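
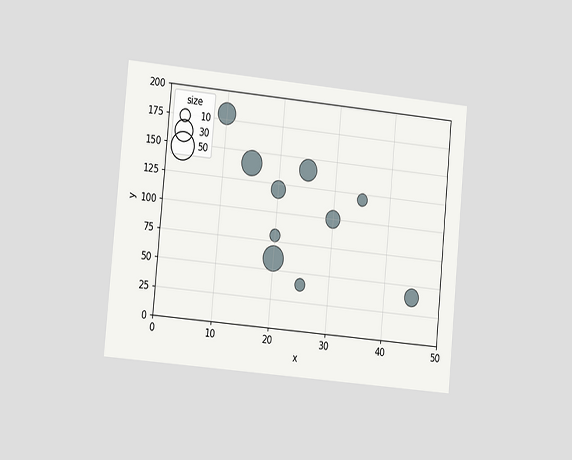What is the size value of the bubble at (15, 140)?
The chart is tilted about 5° clockwise and viewed slightly from the left. Matching the bubble at (15, 140) against the size legend gives 40.

40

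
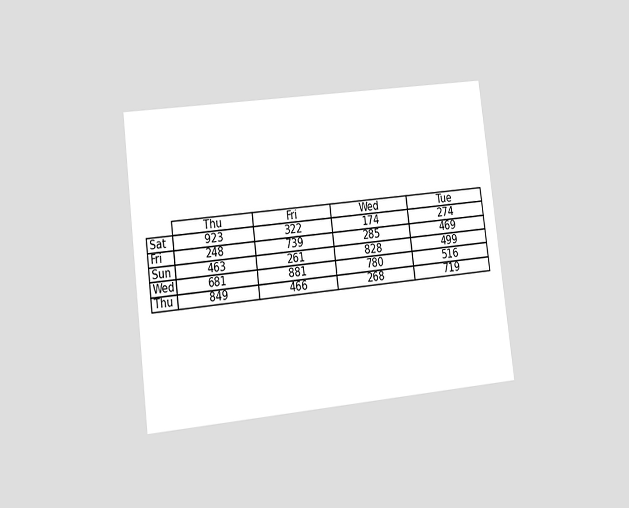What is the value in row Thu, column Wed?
268

The chart is tilted about 7° counter-clockwise and viewed at a slight angle. The (Thu, Wed) cell reads 268.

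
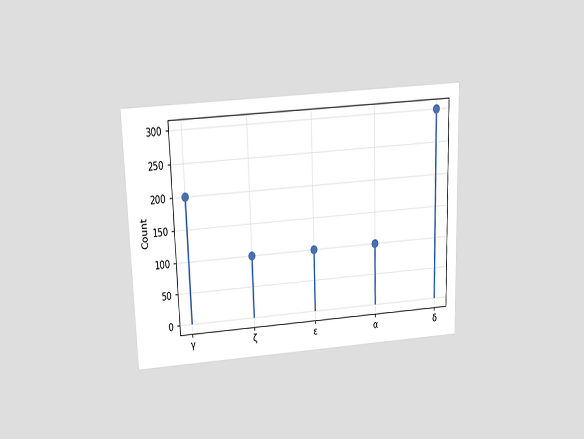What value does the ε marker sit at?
100

The chart is viewed slightly from above. The ε marker sits at 100.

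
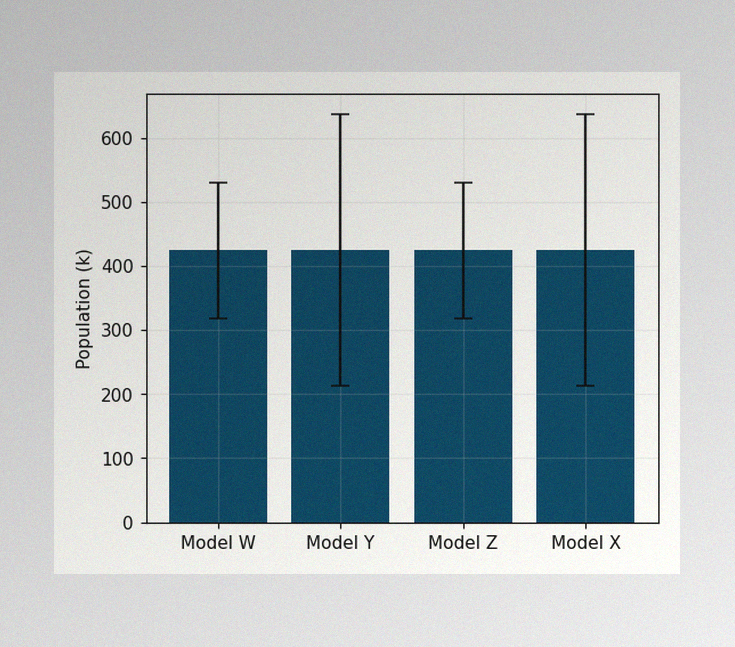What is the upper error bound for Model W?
The image has some photo noise and uneven lighting. The Model W bar's upper whisker reaches 530k.

530k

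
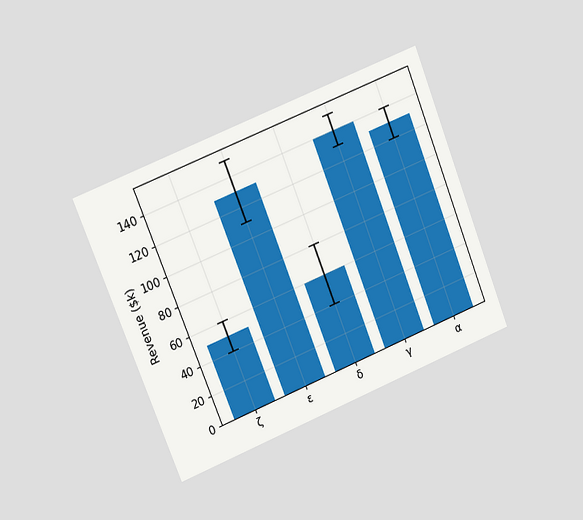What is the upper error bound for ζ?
$60k

The chart is tilted about 22° counter-clockwise and viewed at a slight angle. The ζ bar's upper whisker reaches $60k.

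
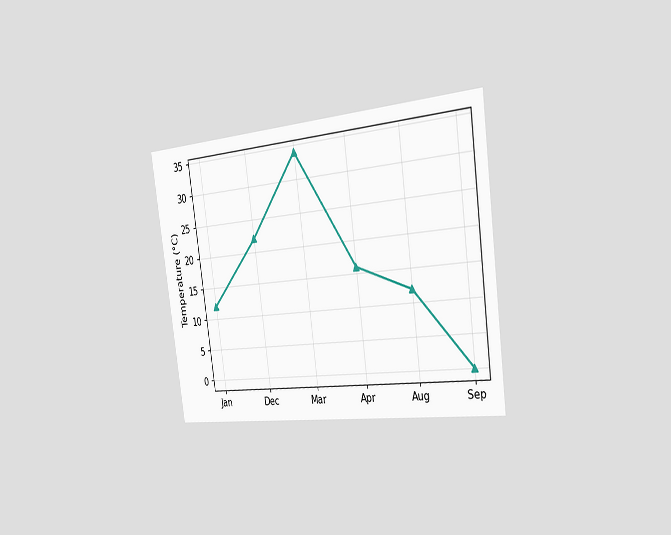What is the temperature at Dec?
22°C

The chart is tilted about 8° counter-clockwise and viewed slightly from the right. At Dec, the line is at 22°C.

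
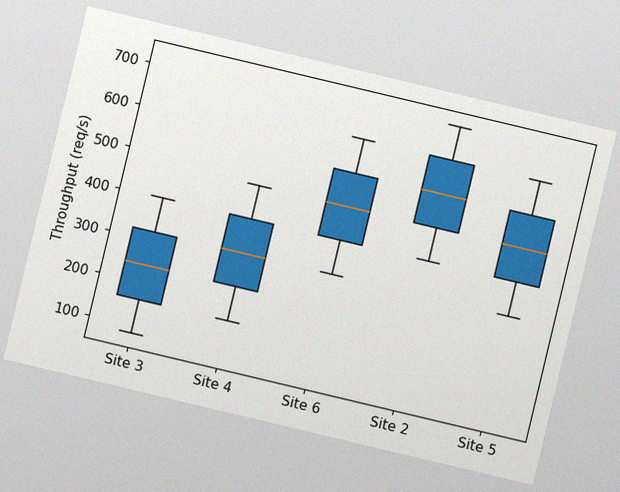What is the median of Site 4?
The chart is tilted about 13° clockwise, with some photo noise. The median line in the Site 4 box sits at 320req/s.

320req/s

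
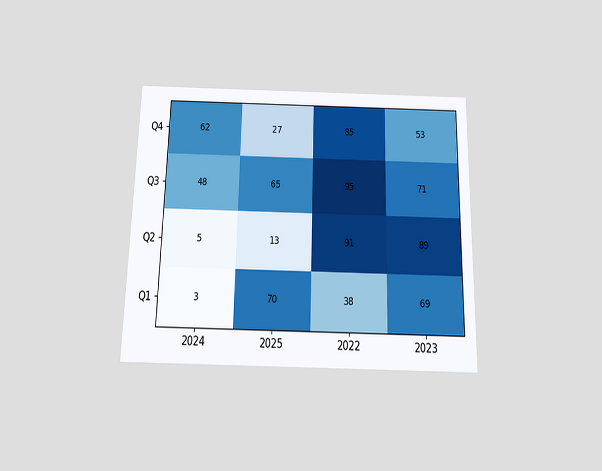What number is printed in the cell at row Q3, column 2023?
The chart is viewed slightly from below. The (Q3, 2023) cell reads 71.

71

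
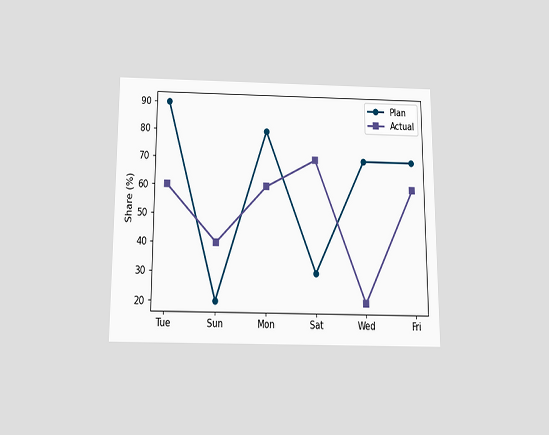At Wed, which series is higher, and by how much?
The chart is viewed slightly from below. At Wed, Plan sits above the other line by 50%.

Plan, by 50%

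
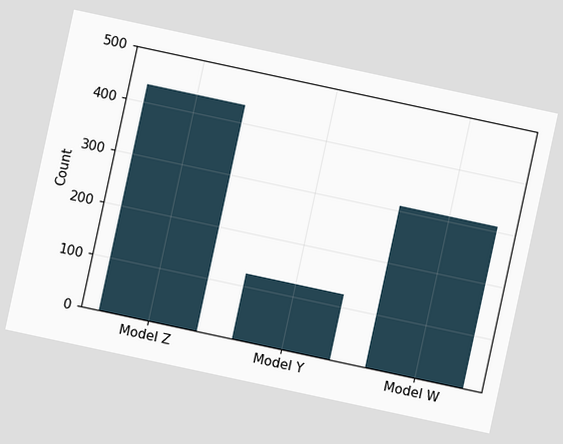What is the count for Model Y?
The chart is tilted about 12° clockwise. Reading along the chart's y-axis, the Model Y bar reaches 124.

124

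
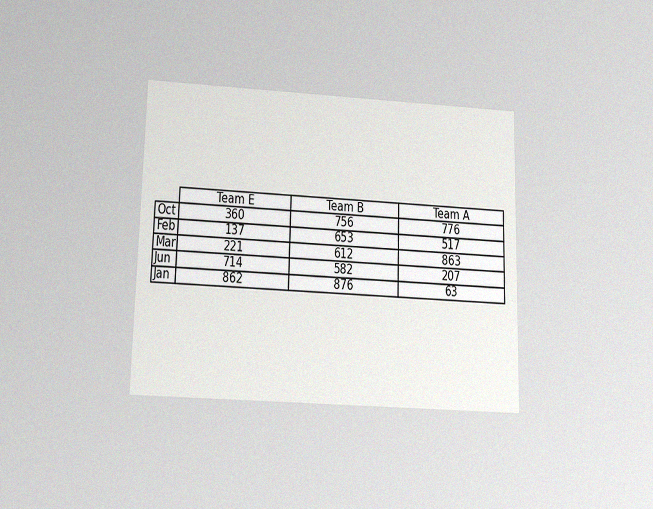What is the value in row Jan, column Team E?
862

The chart is viewed slightly from below, with some photo noise. The (Jan, Team E) cell reads 862.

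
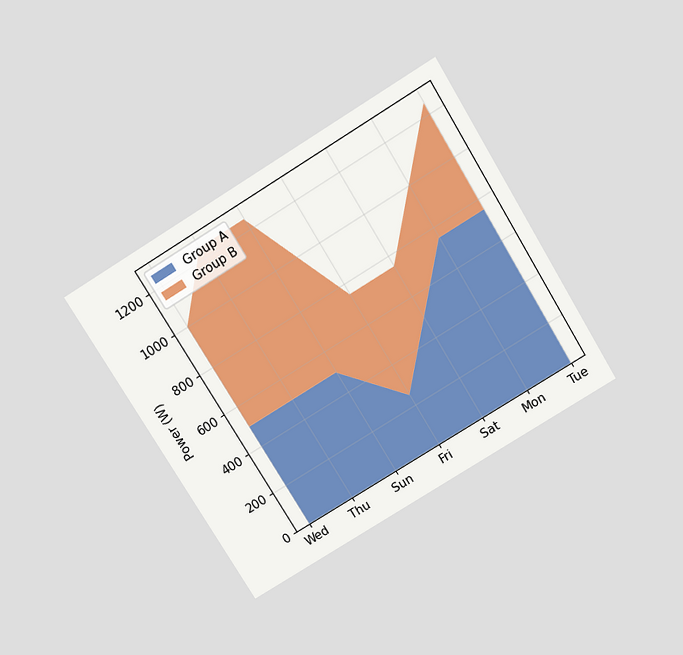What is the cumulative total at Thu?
The chart is tilted about 32° counter-clockwise and viewed slightly from above. The stacked total at Thu reaches 1250W.

1250W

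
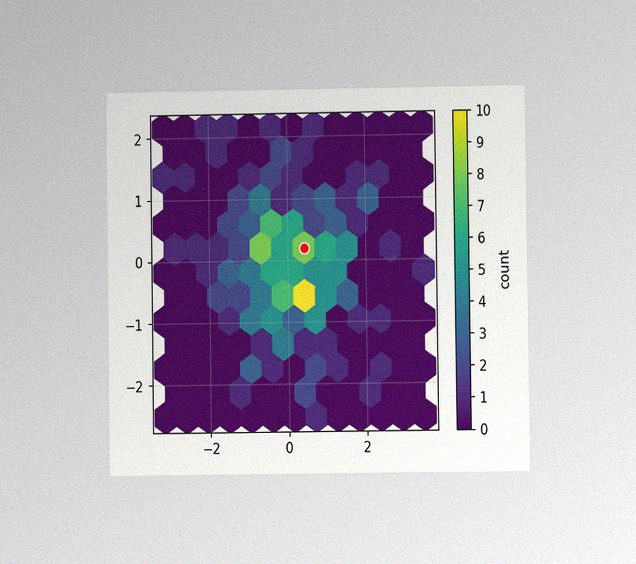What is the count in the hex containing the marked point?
8

The chart is viewed at a slight angle, with some photo noise. The marked hex reads 8 on the colorbar.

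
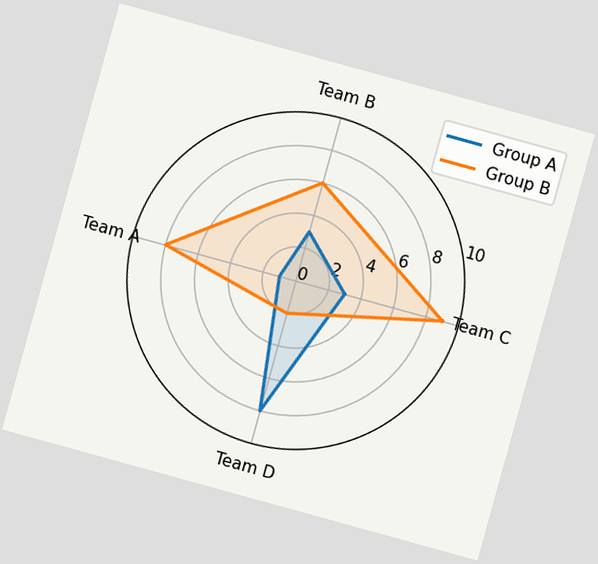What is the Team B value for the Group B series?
The chart is tilted about 15° clockwise. On the Team B axis, Group B reaches 6.

6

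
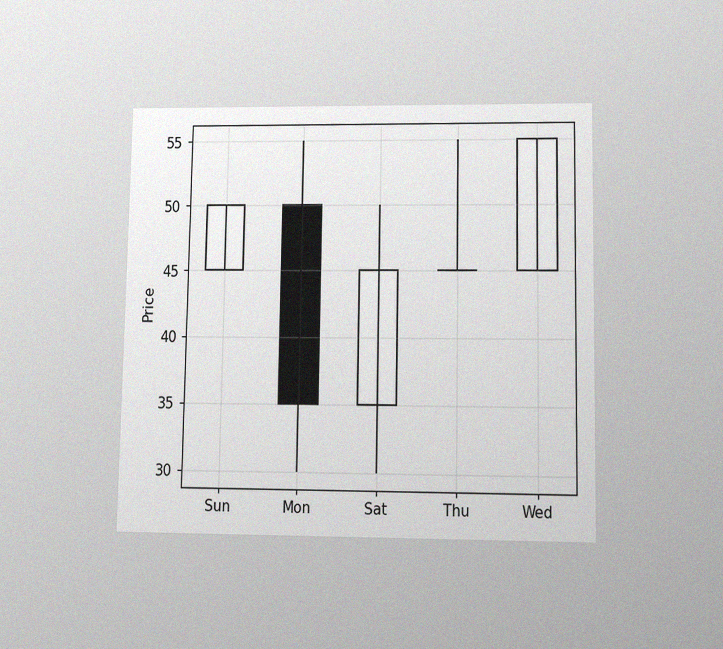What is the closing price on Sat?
45

The chart is viewed at a slight angle, with some photo noise. The Sat candle closes at 45.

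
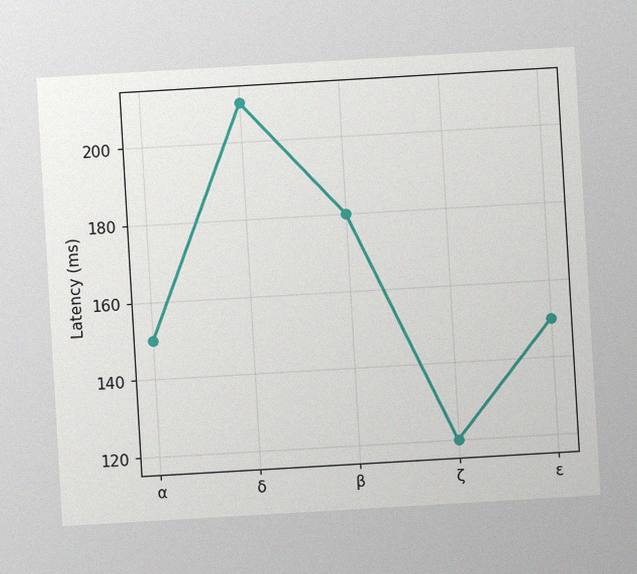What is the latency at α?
150ms

The chart is tilted about 3° counter-clockwise, with some photo noise. At α, the line is at 150ms.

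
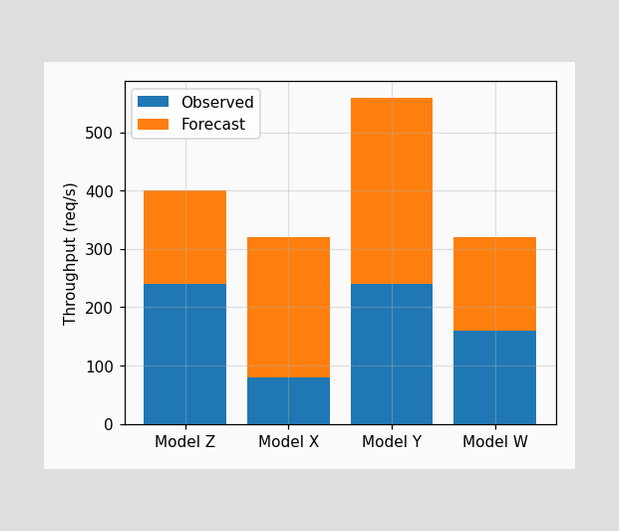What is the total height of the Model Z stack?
400req/s

The Model Z stack's top reaches 400req/s on the y-axis.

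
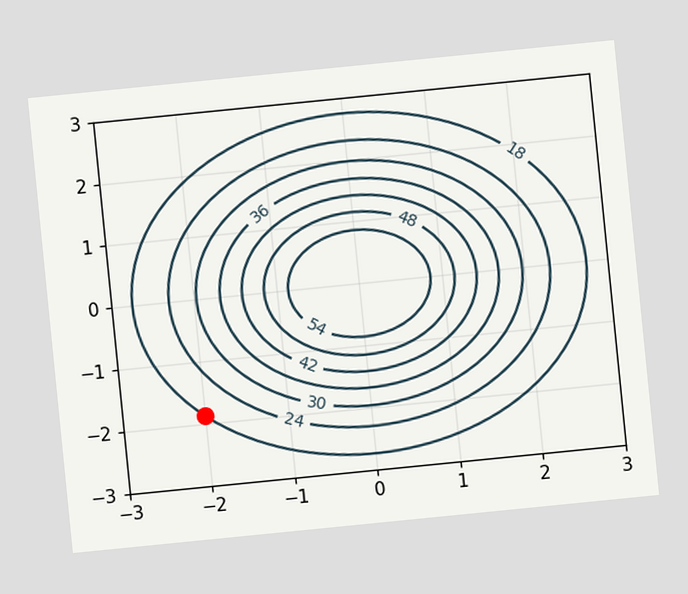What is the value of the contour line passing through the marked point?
The chart is tilted about 6° counter-clockwise. The marked point sits on the contour labelled 18.

18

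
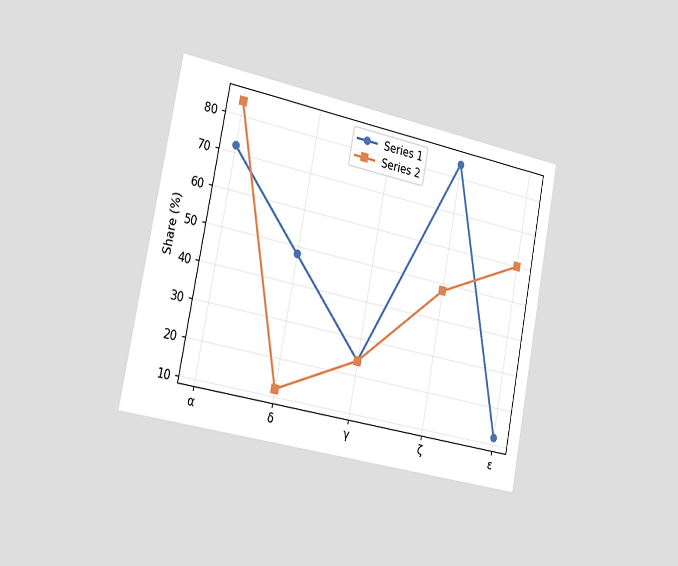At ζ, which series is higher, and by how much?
Series 1, by 36%

The chart is tilted about 11° clockwise and viewed slightly from the left. At ζ, Series 1 sits above the other line by 36%.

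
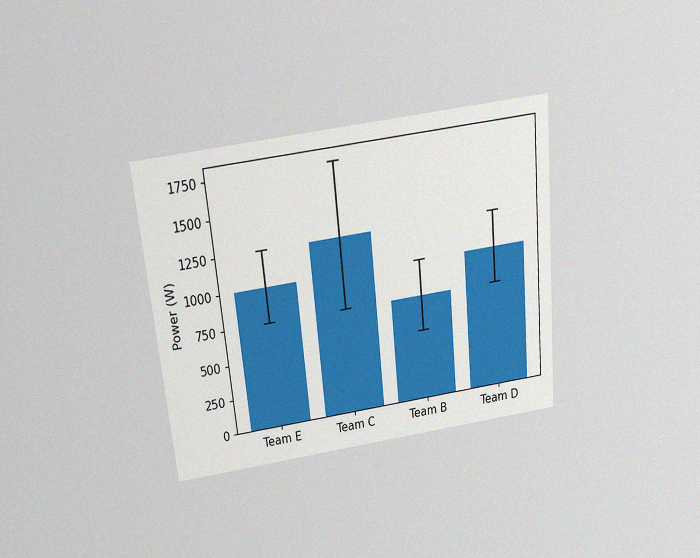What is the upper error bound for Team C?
1750W

The chart is tilted about 6° counter-clockwise and viewed slightly from above, with some photo noise. The Team C bar's upper whisker reaches 1750W.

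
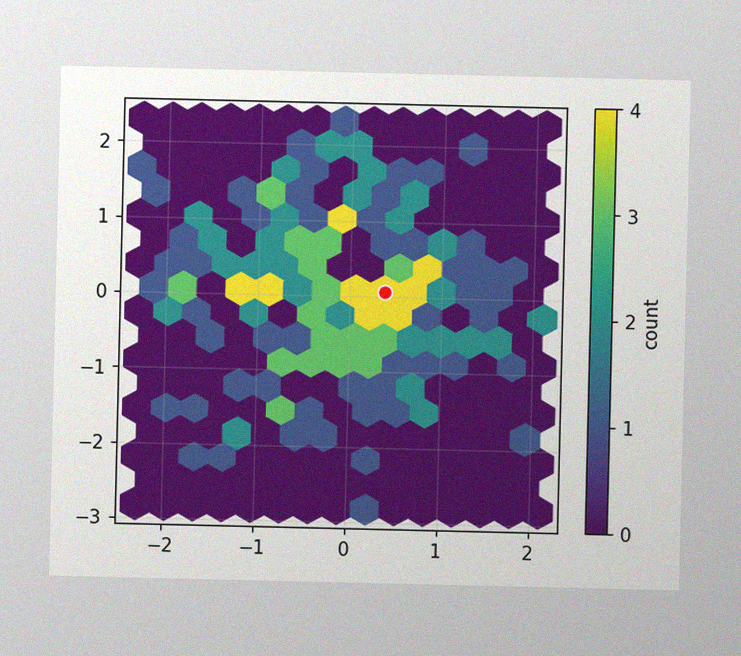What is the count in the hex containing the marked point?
4

The image has some photo noise and uneven lighting. The marked hex reads 4 on the colorbar.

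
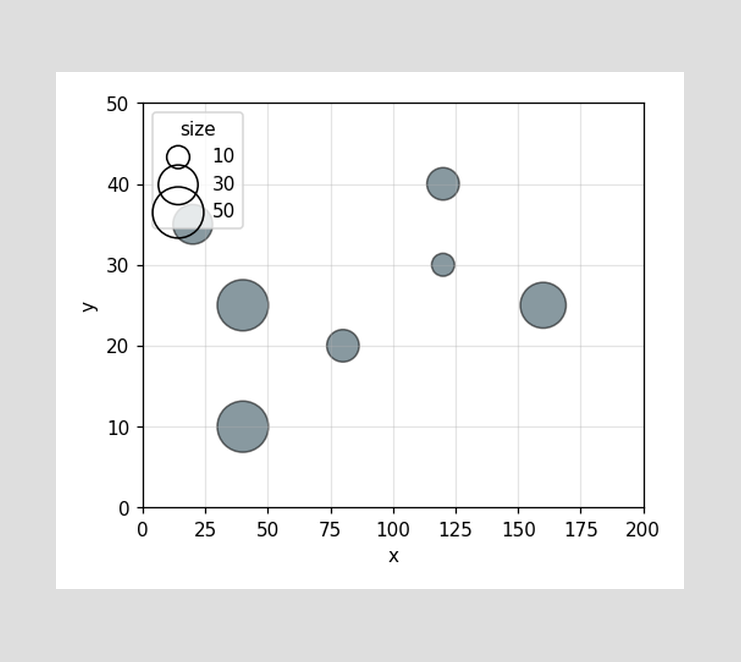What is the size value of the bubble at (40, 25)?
50

Matching the bubble at (40, 25) against the size legend gives 50.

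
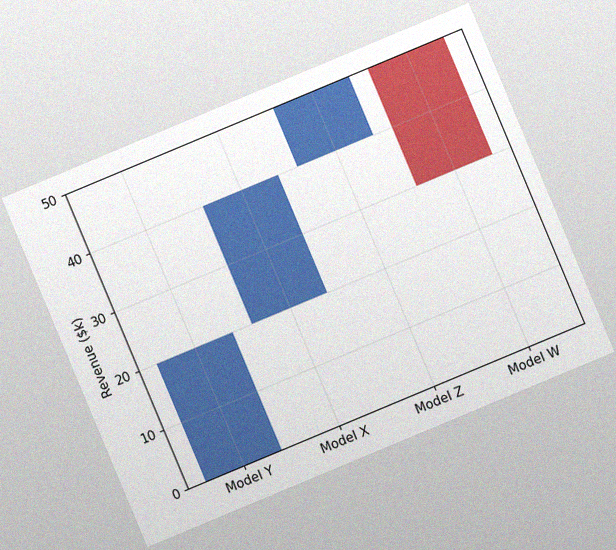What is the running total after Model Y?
$20k

The chart is tilted about 23° counter-clockwise, with some photo noise. After Model Y the running total reaches $20k.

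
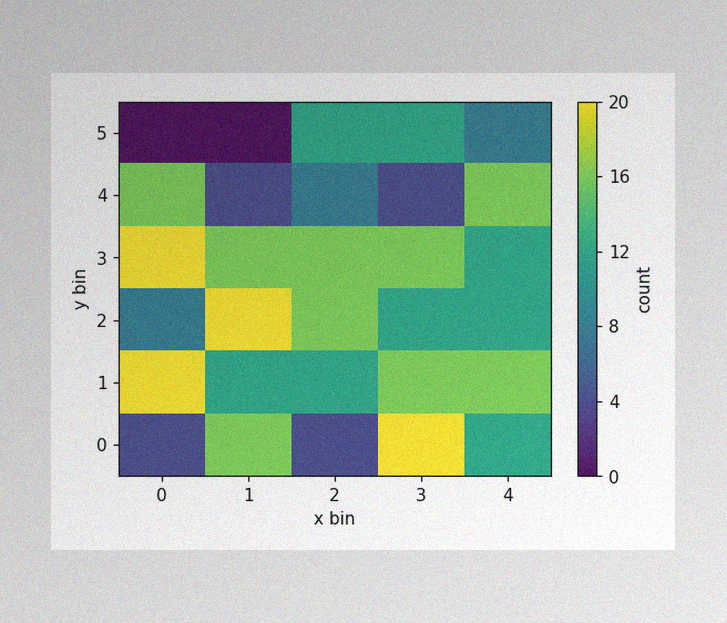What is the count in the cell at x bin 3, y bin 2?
The image has some photo noise and uneven lighting. Matching the cell (3, 2) against the colorbar gives 12.

12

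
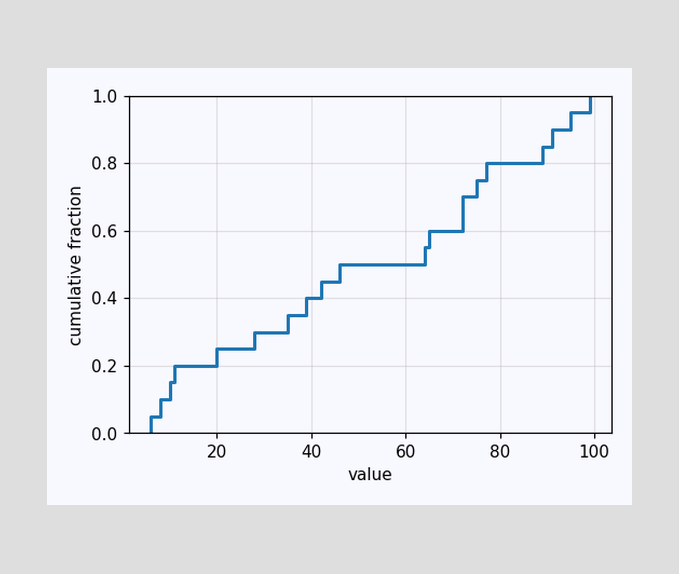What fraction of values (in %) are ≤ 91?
90%

At x=91 the ECDF step is at 90%.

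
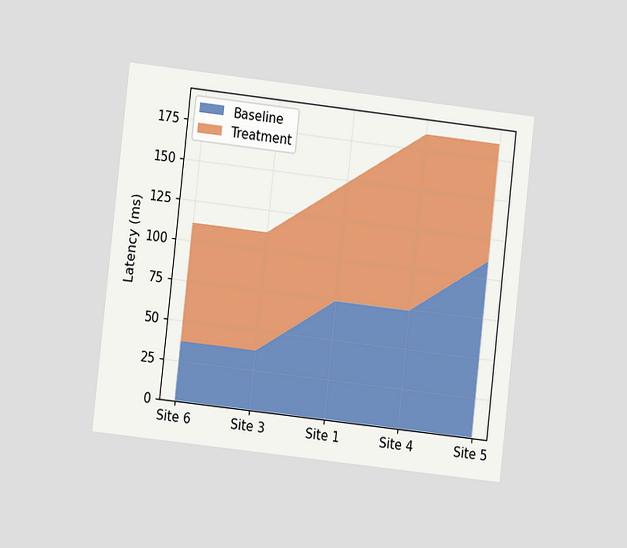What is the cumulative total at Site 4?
The chart is tilted about 6° clockwise and viewed at a slight angle. The stacked total at Site 4 reaches 185ms.

185ms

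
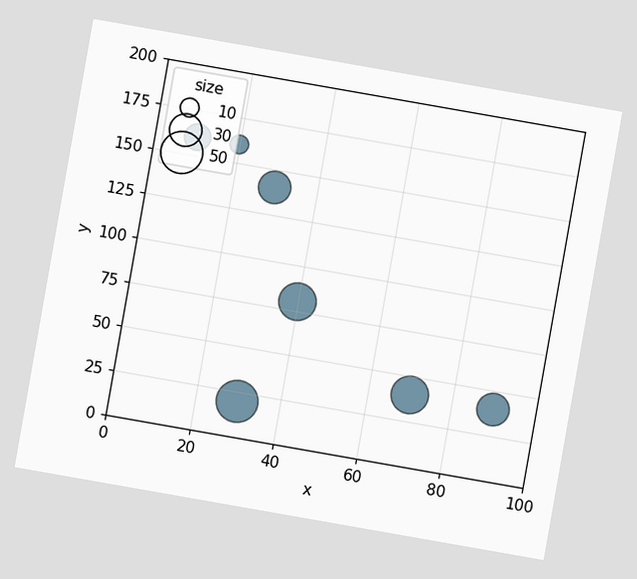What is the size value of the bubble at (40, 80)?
The chart is tilted about 10° clockwise. Matching the bubble at (40, 80) against the size legend gives 40.

40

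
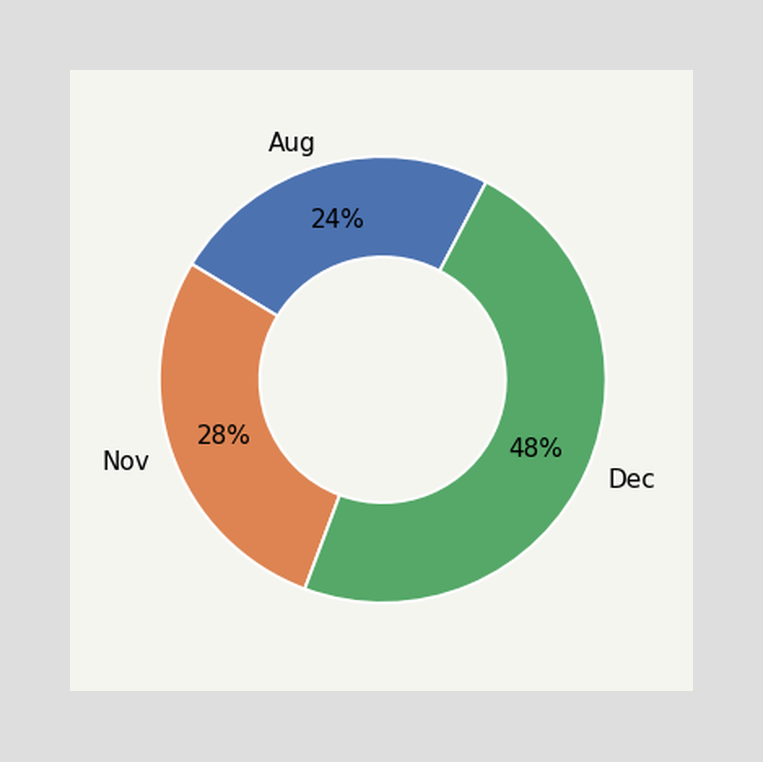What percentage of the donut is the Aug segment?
The Aug segment takes up 24% of the ring.

24%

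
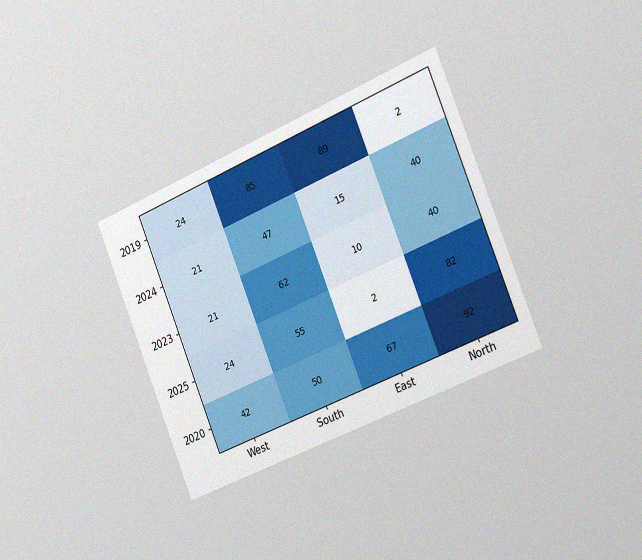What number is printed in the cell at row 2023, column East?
10

The chart is tilted about 22° counter-clockwise and viewed slightly from the right, with some photo noise. The (2023, East) cell reads 10.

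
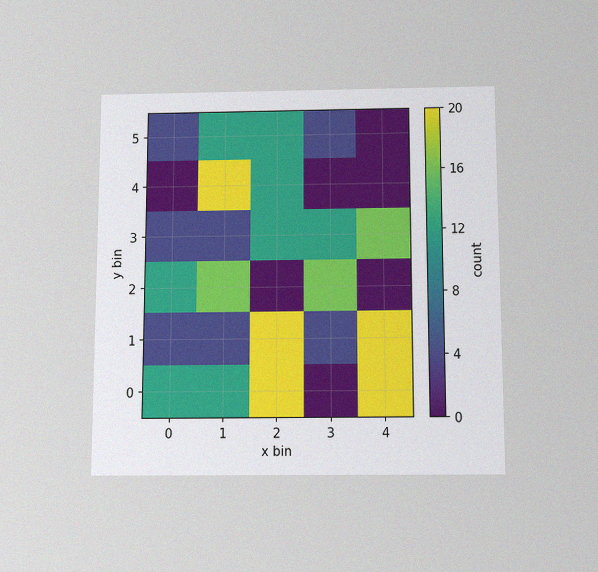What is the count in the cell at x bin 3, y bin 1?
The chart is viewed slightly from below, with some photo noise. Matching the cell (3, 1) against the colorbar gives 4.

4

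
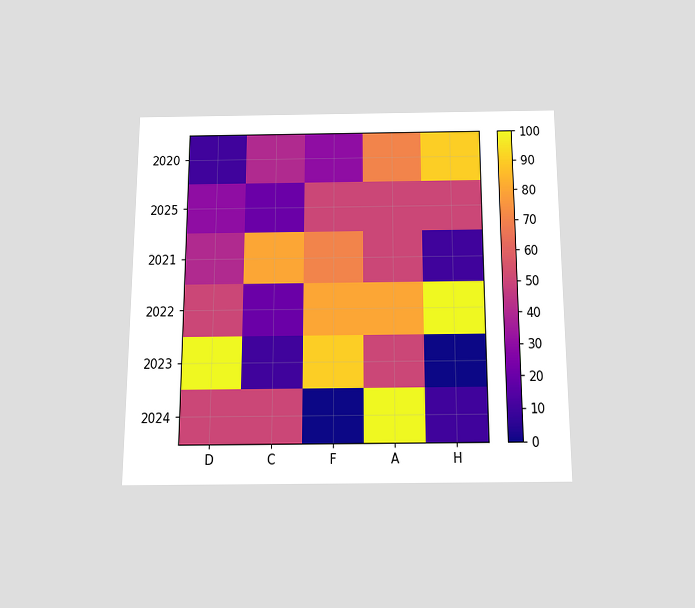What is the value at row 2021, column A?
The chart is viewed slightly from below. Matching cell (2021, A) against the colorbar gives 50.

50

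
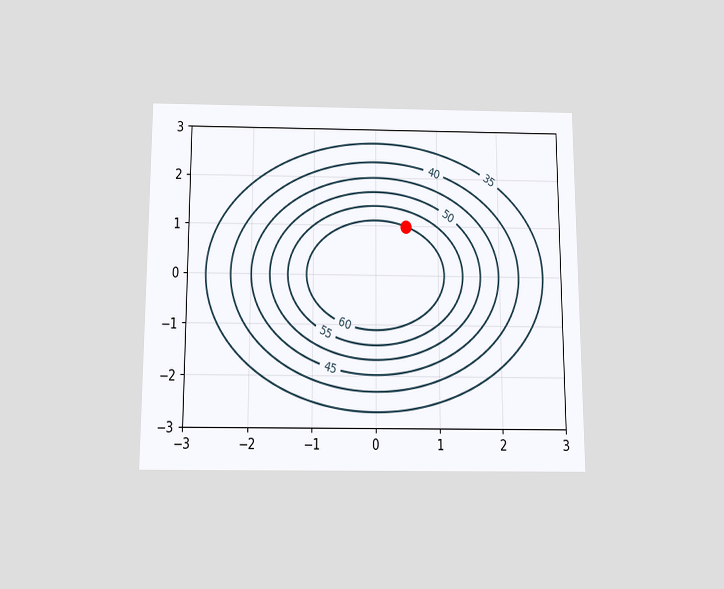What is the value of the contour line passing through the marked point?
60

The chart is viewed slightly from below. The marked point sits on the contour labelled 60.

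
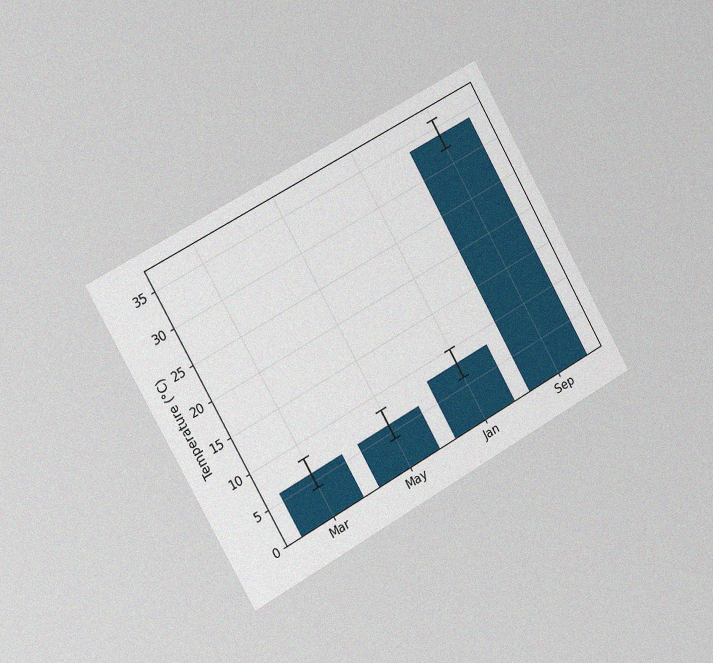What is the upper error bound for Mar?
8°C

The chart is tilted about 29° counter-clockwise and viewed slightly from the left, with some photo noise. The Mar bar's upper whisker reaches 8°C.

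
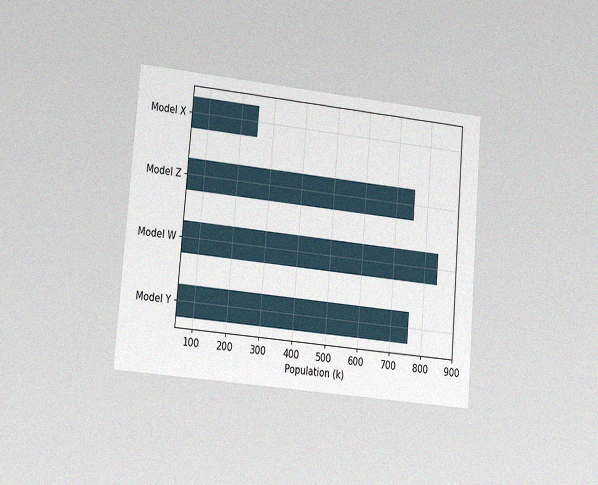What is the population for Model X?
252k

The chart is tilted about 5° clockwise and viewed slightly from the left, with some photo noise. Reading along the chart's x-axis, the Model X bar reaches 252k.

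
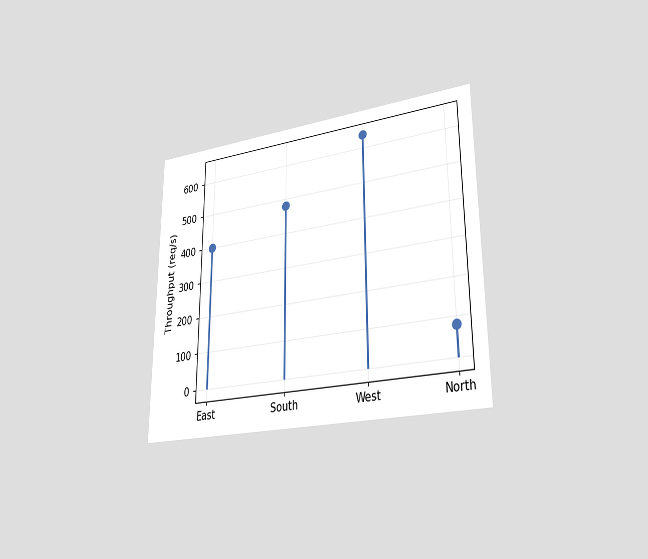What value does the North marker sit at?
80req/s

The chart is viewed slightly from the right. The North marker sits at 80req/s.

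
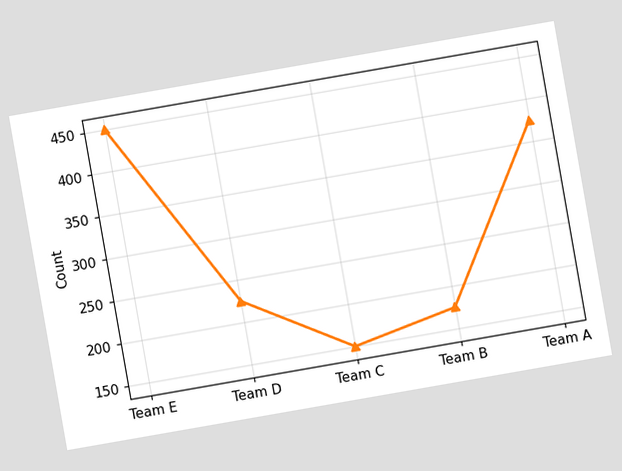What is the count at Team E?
450

The chart is tilted about 10° counter-clockwise. At Team E, the line is at 450.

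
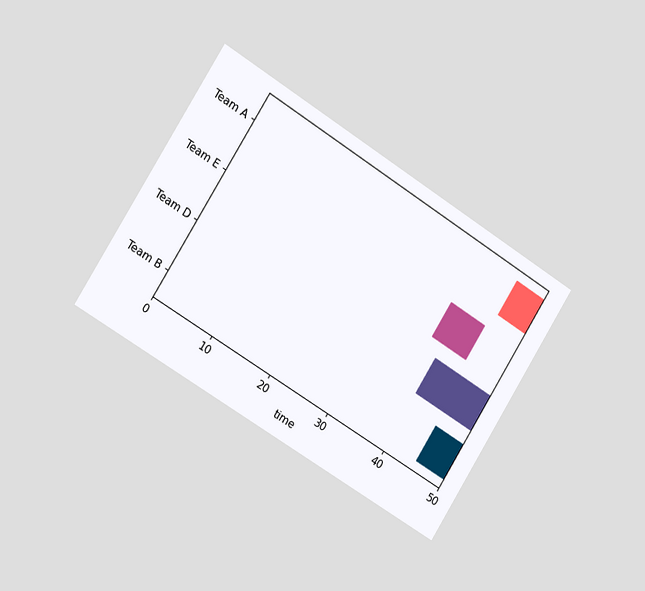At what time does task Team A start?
45

The chart is tilted about 32° clockwise and viewed slightly from the left. The Team A bar begins at t=45.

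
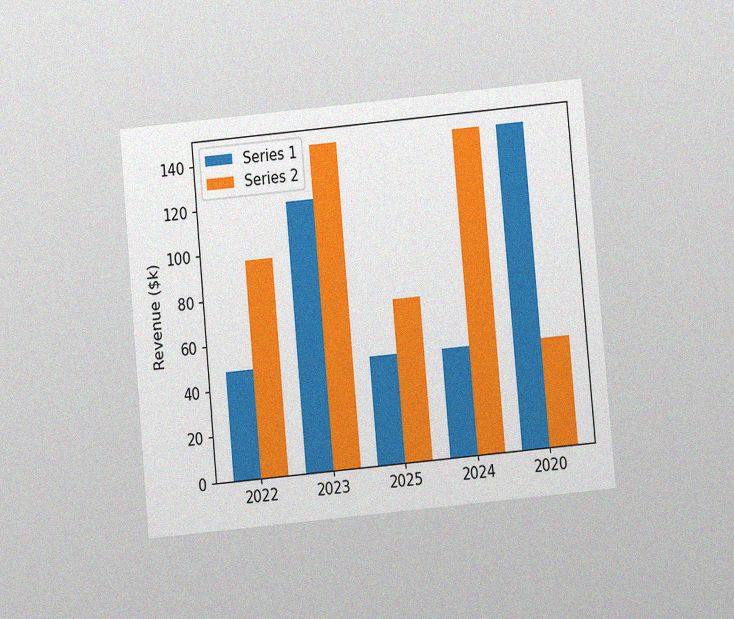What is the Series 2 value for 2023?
The chart is tilted about 5° counter-clockwise and viewed at a slight angle, with some photo noise. The Series 2 bar at 2023 reaches $144k on the y-axis.

$144k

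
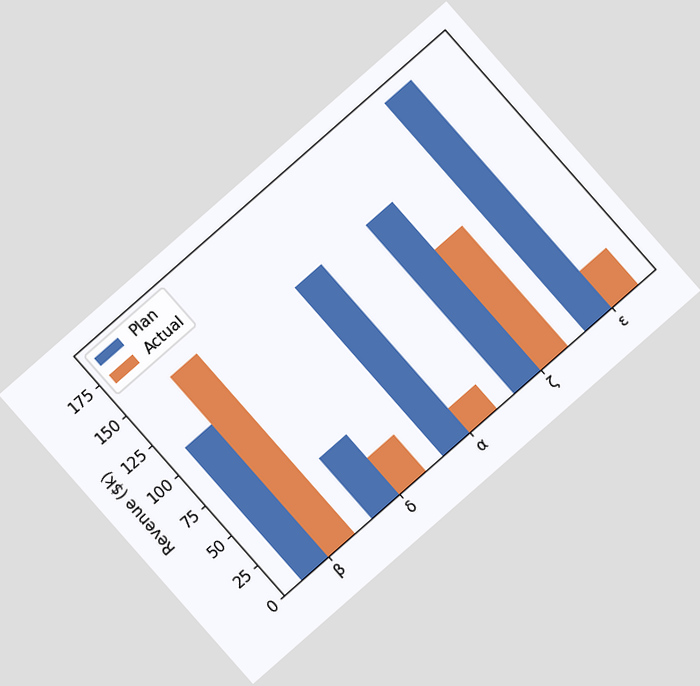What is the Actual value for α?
$20k

The chart is tilted about 41° counter-clockwise. The Actual bar at α reaches $20k on the y-axis.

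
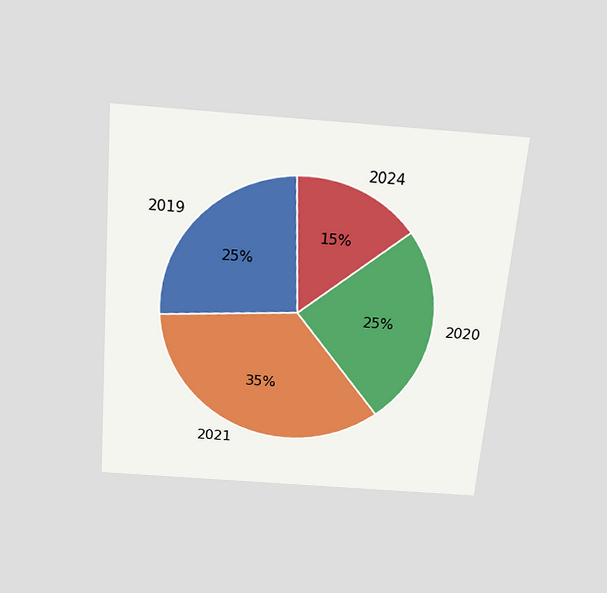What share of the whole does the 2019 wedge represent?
25%

The chart is tilted about 5° clockwise and viewed slightly from above. The 2019 slice takes up 25% of the pie.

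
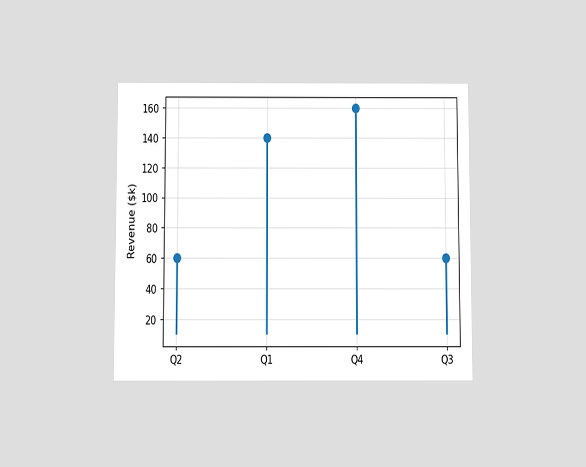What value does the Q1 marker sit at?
The chart is viewed slightly from below. The Q1 marker sits at $140k.

$140k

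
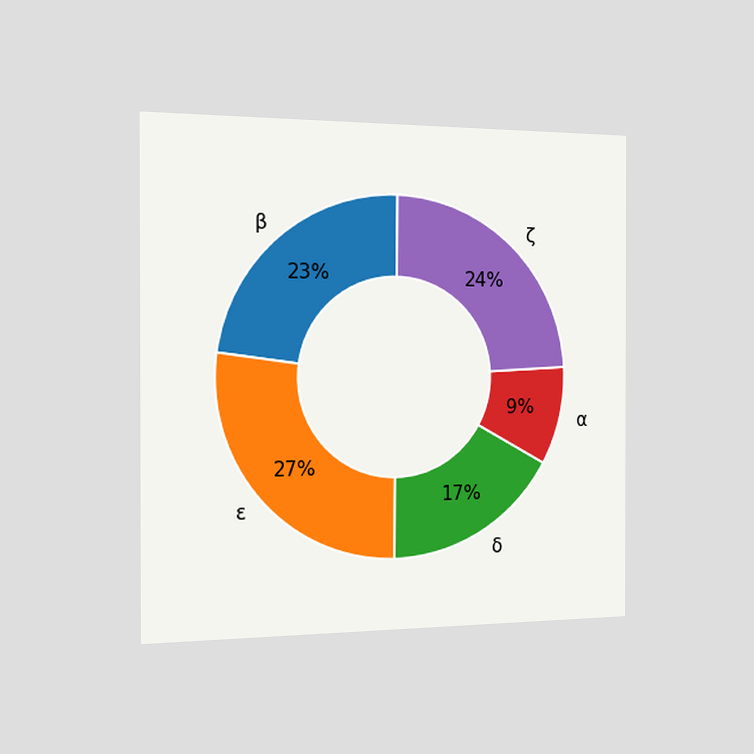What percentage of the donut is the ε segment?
The chart is viewed slightly from the left. The ε segment takes up 27% of the ring.

27%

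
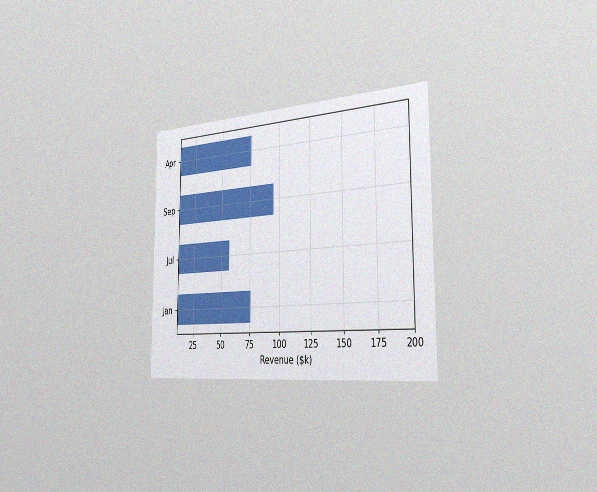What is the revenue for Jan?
$76k

The chart is viewed slightly from the right, with some photo noise. Reading along the chart's x-axis, the Jan bar reaches $76k.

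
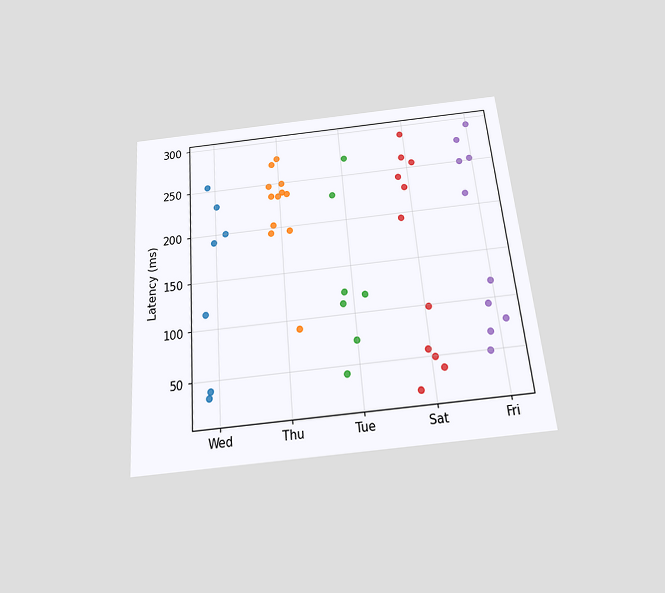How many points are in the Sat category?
The chart is tilted about 5° counter-clockwise and viewed slightly from below. Counting the markers in the Sat column gives 11.

11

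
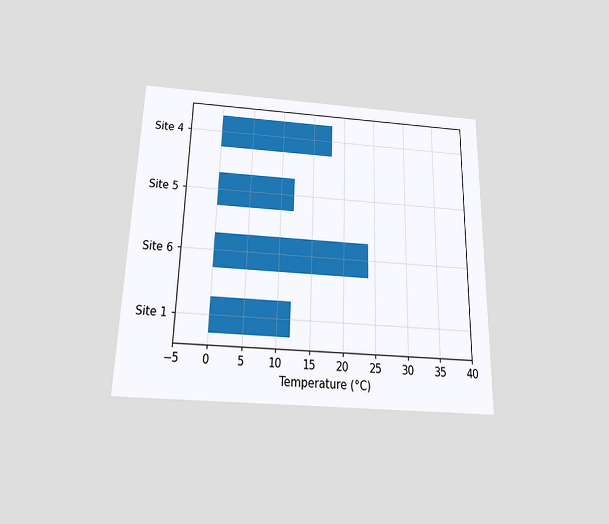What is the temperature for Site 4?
18°C

The chart is viewed slightly from below. Reading along the chart's x-axis, the Site 4 bar reaches 18°C.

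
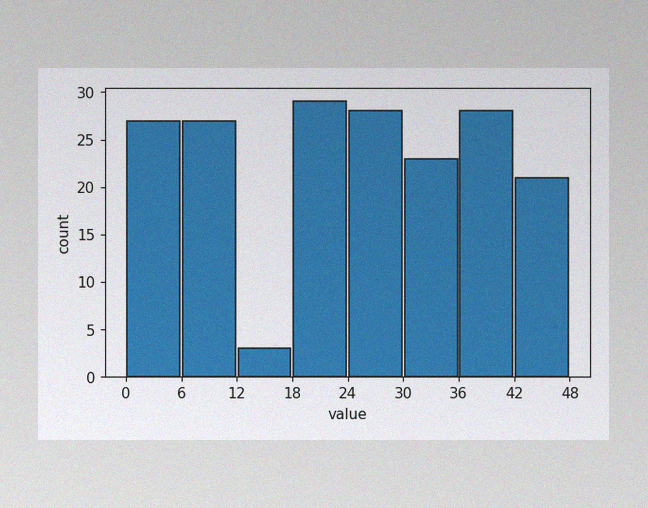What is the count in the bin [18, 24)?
29

The image has some photo noise and uneven lighting. The [18, 24) bin has height 29.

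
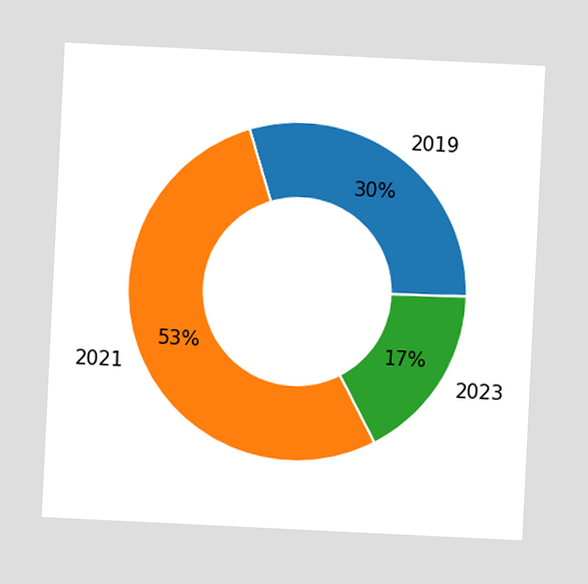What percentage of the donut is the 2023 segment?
17%

The chart is tilted about 3° clockwise. The 2023 segment takes up 17% of the ring.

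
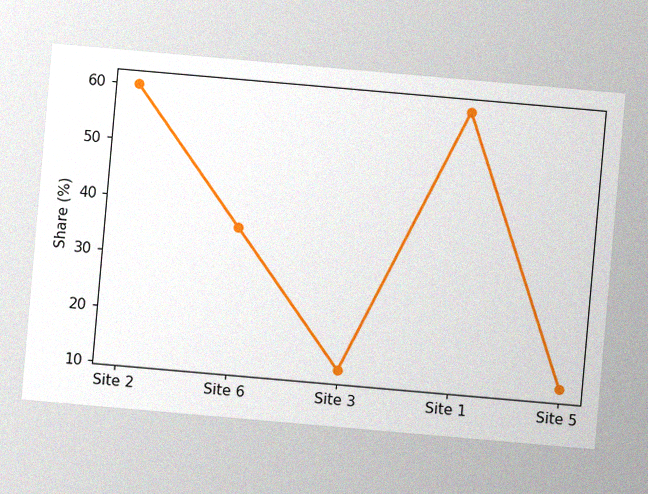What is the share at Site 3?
The chart is tilted about 5° clockwise, with some photo noise. At Site 3, the line is at 12%.

12%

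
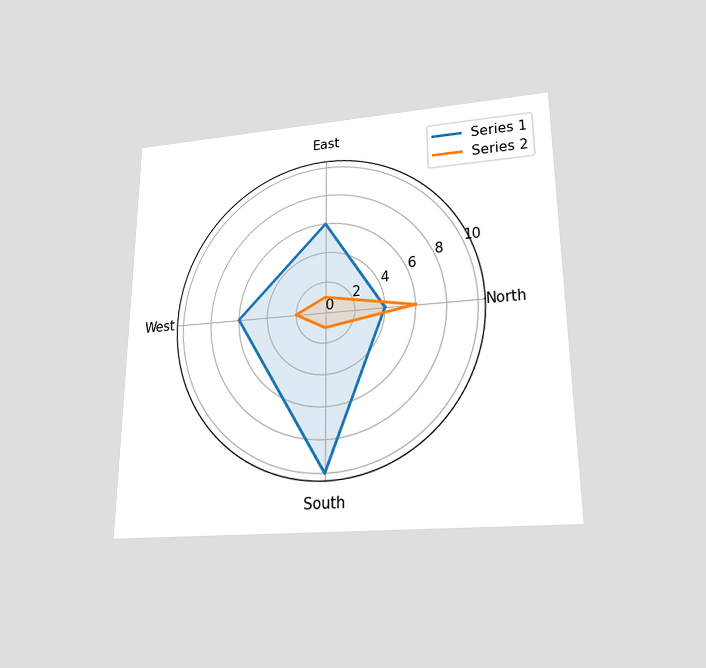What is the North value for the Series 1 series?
4

The chart is viewed slightly from below. On the North axis, Series 1 reaches 4.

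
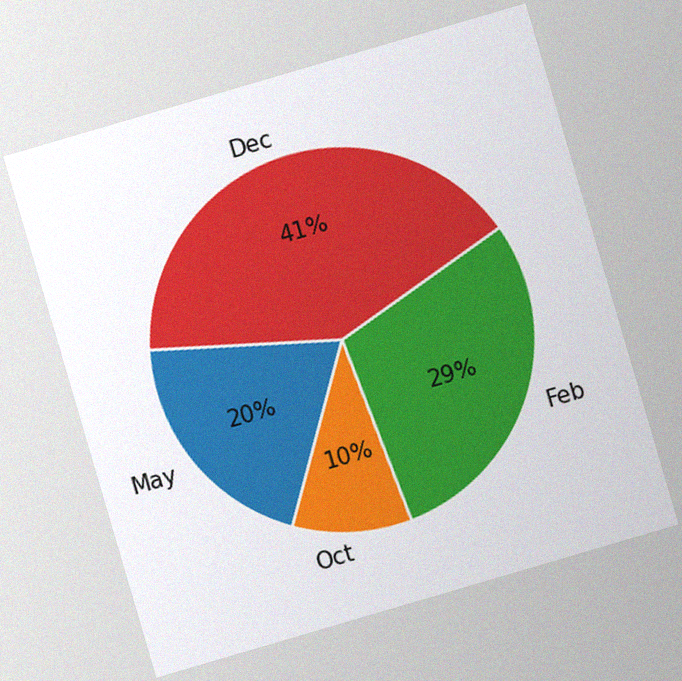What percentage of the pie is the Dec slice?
41%

The chart is tilted about 16° counter-clockwise, with some photo noise. The Dec slice takes up 41% of the pie.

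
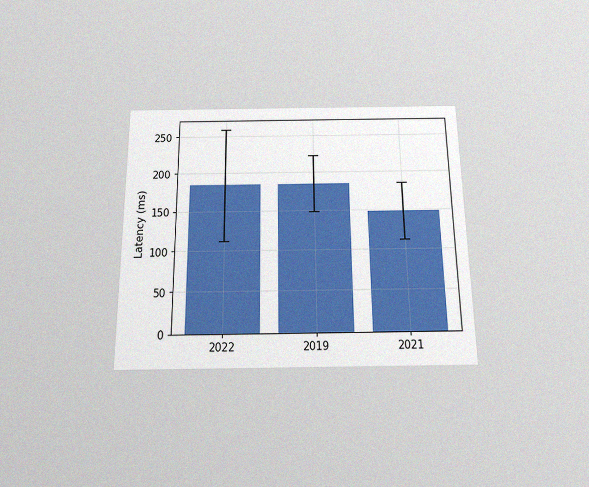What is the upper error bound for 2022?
259ms

The chart is viewed slightly from below, with some photo noise. The 2022 bar's upper whisker reaches 259ms.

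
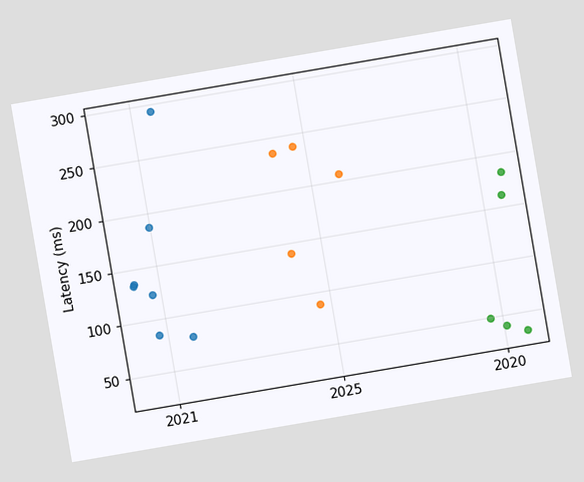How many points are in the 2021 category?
The chart is tilted about 10° counter-clockwise. Counting the markers in the 2021 column gives 7.

7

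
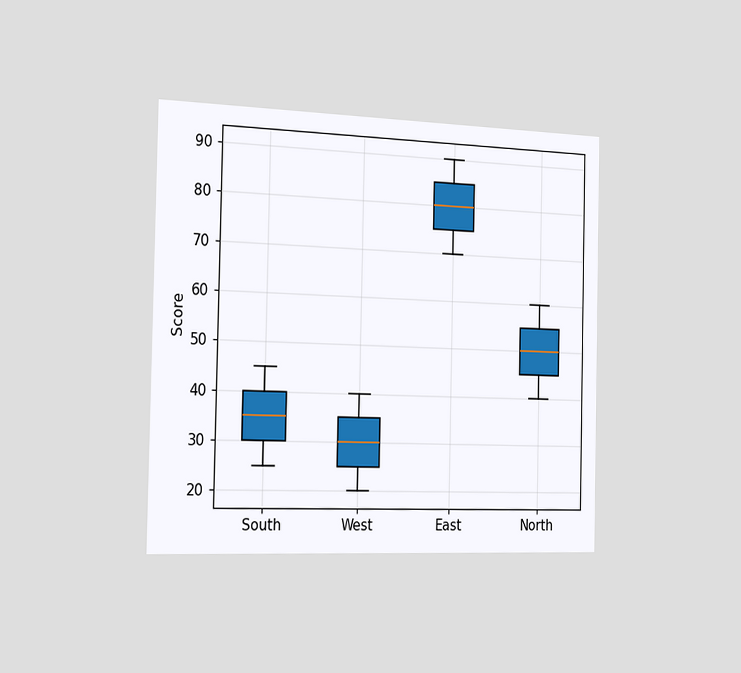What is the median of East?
80

The chart is viewed slightly from the left. The median line in the East box sits at 80.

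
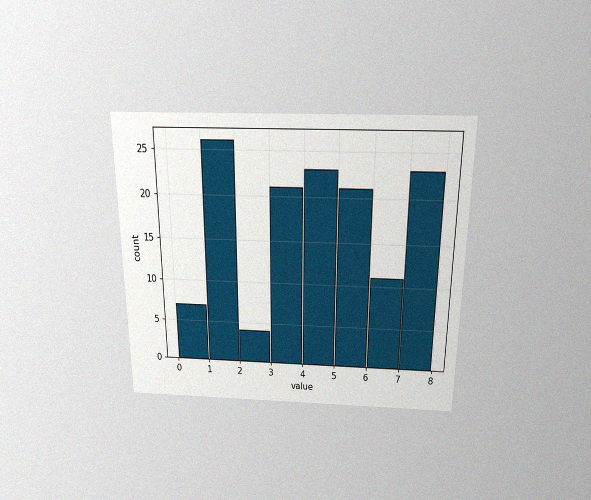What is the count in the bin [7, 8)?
The chart is viewed slightly from above, with some photo noise. The [7, 8) bin has height 23.

23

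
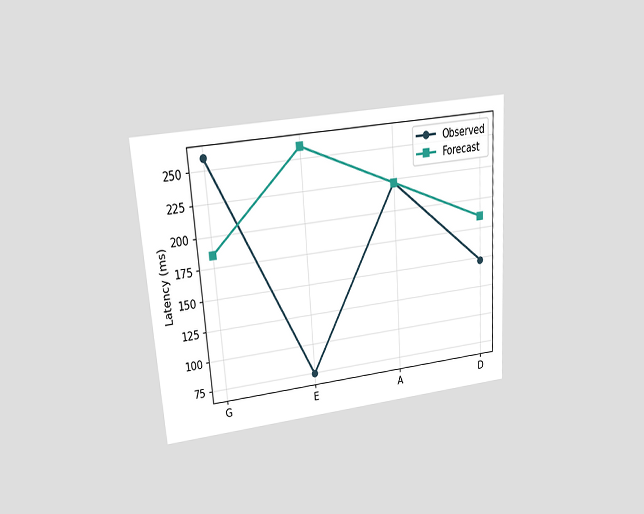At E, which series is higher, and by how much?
Forecast, by 185ms

The chart is tilted about 4° counter-clockwise and viewed at a slight angle. At E, Forecast sits above the other line by 185ms.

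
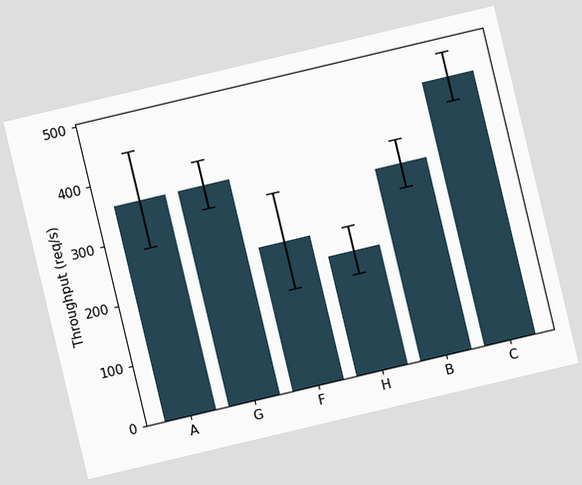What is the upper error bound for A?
440req/s

The chart is tilted about 13° counter-clockwise. The A bar's upper whisker reaches 440req/s.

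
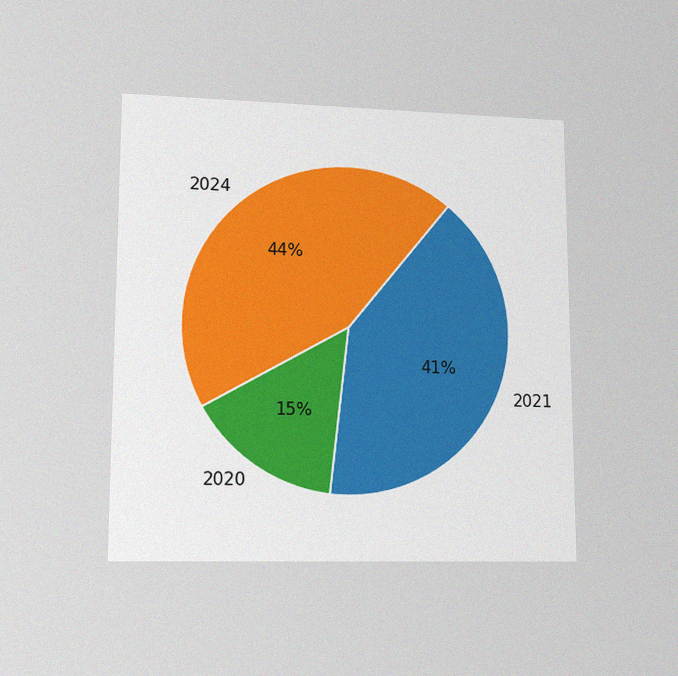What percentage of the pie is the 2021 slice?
41%

The chart is viewed at a slight angle, with some photo noise. The 2021 slice takes up 41% of the pie.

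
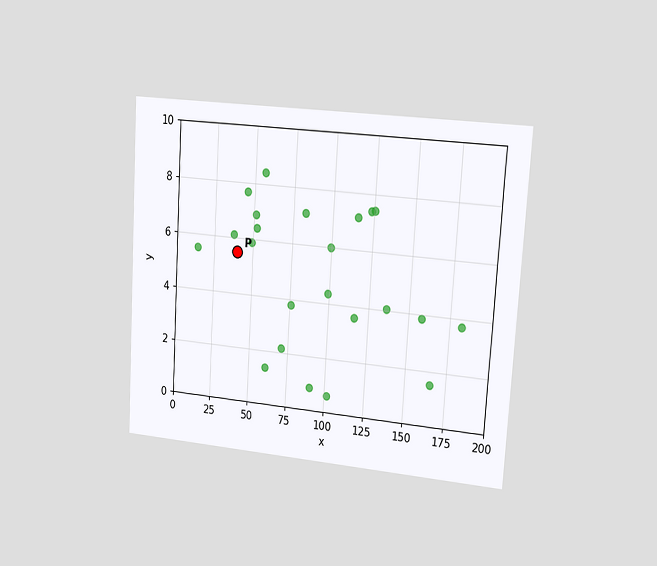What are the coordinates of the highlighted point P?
The chart is tilted about 3° clockwise and viewed slightly from the right. Following the gridlines from P to each axis, P sits at (40, 5.5).

(40, 5.5)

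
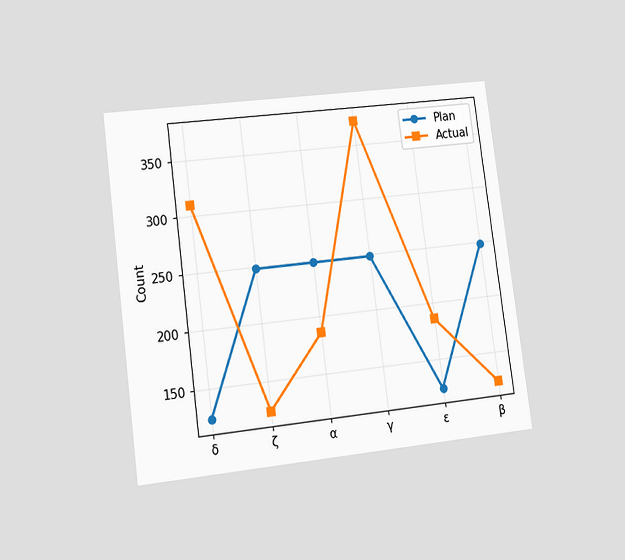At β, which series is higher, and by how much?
The chart is tilted about 7° counter-clockwise and viewed at a slight angle. At β, Plan sits above the other line by 124.

Plan, by 124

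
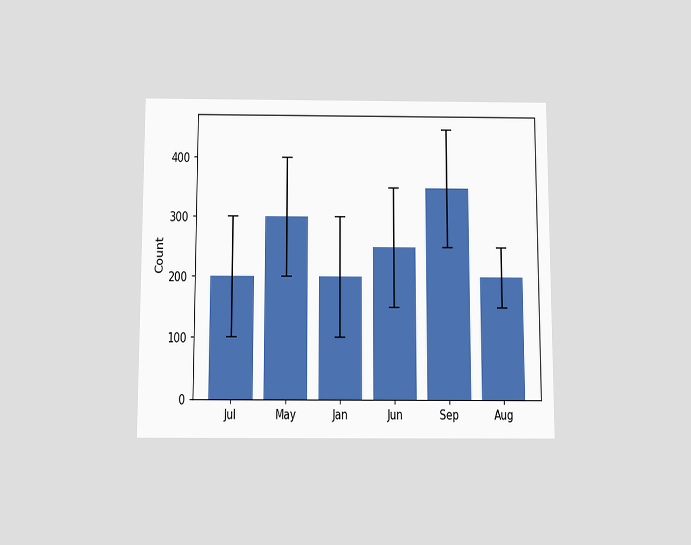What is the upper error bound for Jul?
The chart is viewed slightly from below. The Jul bar's upper whisker reaches 300.

300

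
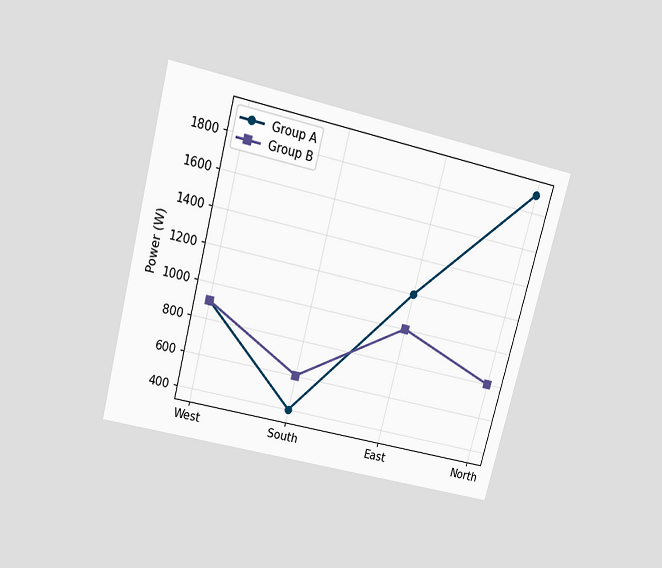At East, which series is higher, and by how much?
Group A, by 200W

The chart is tilted about 14° clockwise and viewed slightly from above. At East, Group A sits above the other line by 200W.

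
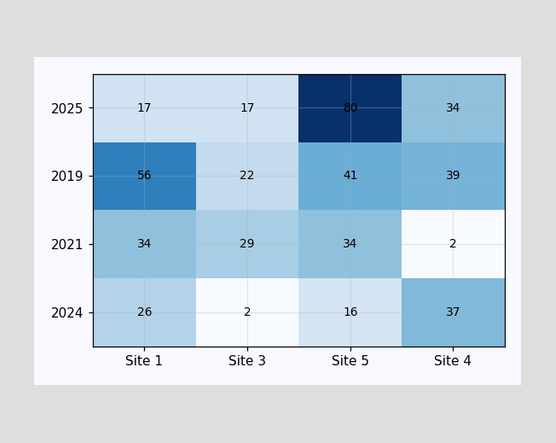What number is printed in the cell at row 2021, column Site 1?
The (2021, Site 1) cell reads 34.

34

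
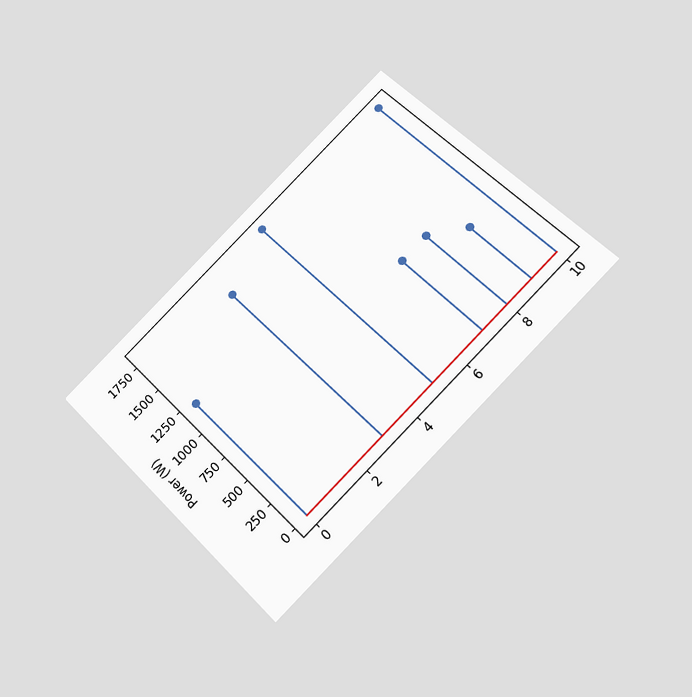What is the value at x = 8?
The chart is tilted about 45° counter-clockwise and viewed slightly from below. The stem at x=8 reaches 800W.

800W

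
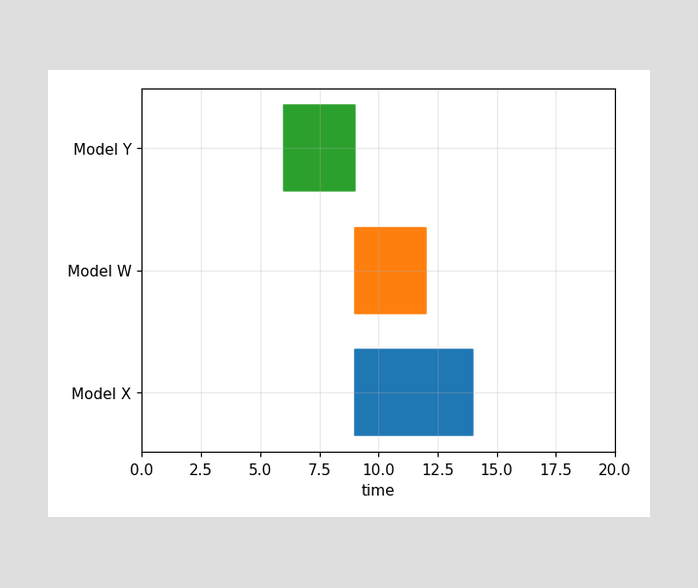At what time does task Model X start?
The Model X bar begins at t=9.

9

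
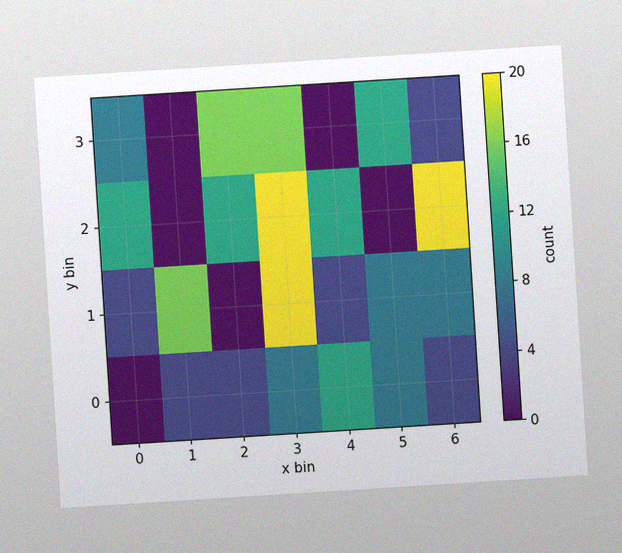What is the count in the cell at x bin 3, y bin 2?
20

The chart is tilted about 4° counter-clockwise, with some photo noise. Matching the cell (3, 2) against the colorbar gives 20.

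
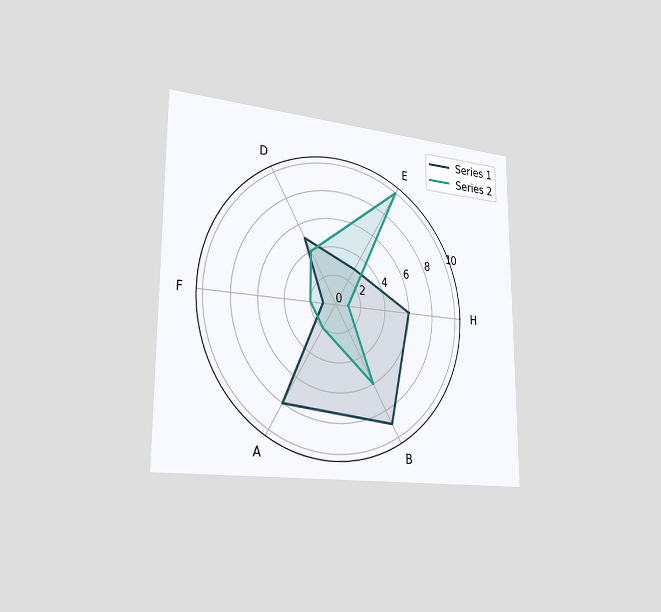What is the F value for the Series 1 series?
The chart is viewed slightly from the left. On the F axis, Series 1 reaches 1.

1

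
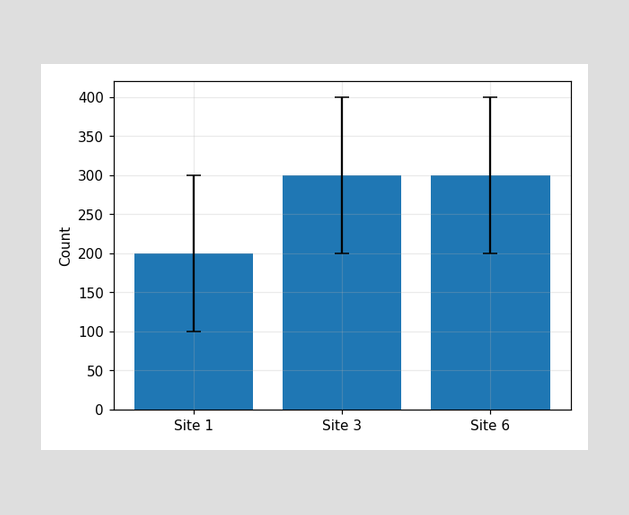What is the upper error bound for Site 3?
400

The Site 3 bar's upper whisker reaches 400.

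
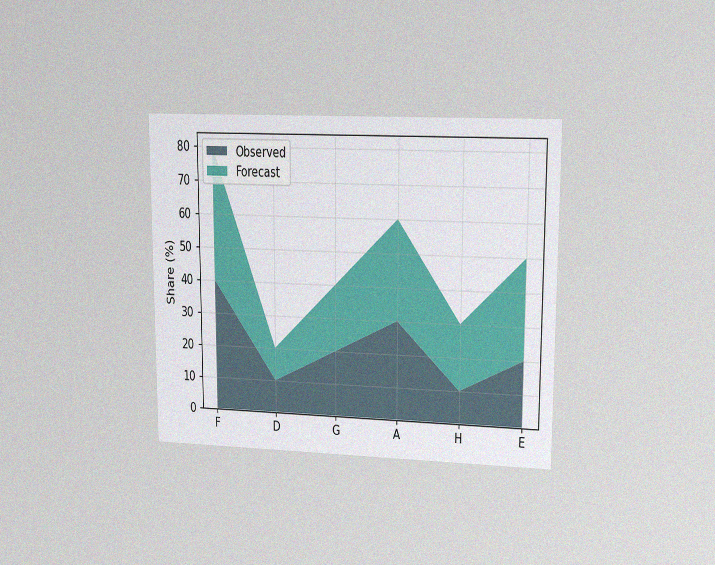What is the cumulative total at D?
20%

The chart is viewed at a slight angle, with some photo noise. The stacked total at D reaches 20%.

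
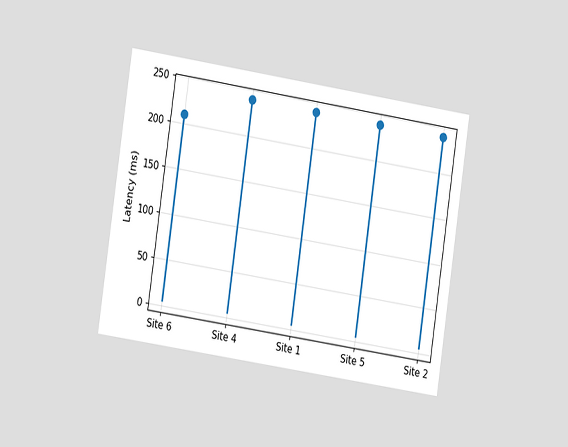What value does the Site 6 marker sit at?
210ms

The chart is tilted about 9° clockwise and viewed slightly from the left. The Site 6 marker sits at 210ms.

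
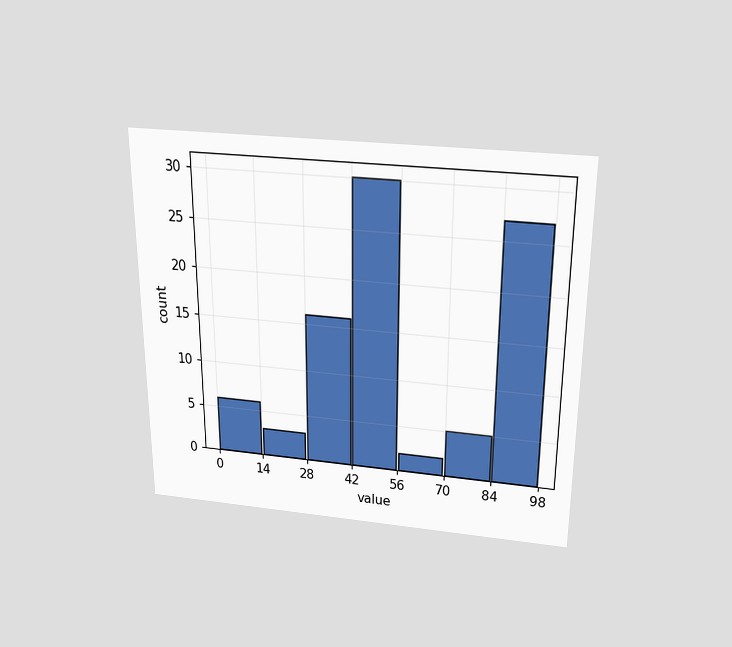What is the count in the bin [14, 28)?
The chart is viewed slightly from above. The [14, 28) bin has height 3.

3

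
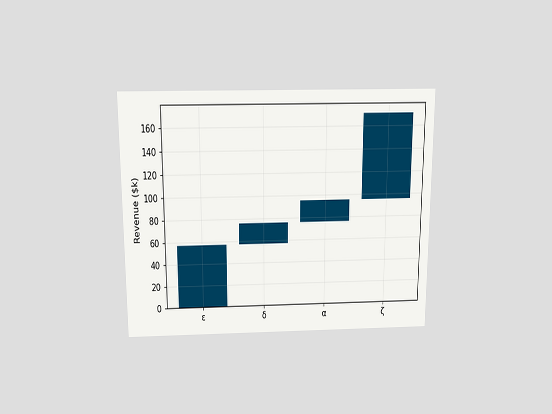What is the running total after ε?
The chart is viewed slightly from above. After ε the running total reaches $57k.

$57k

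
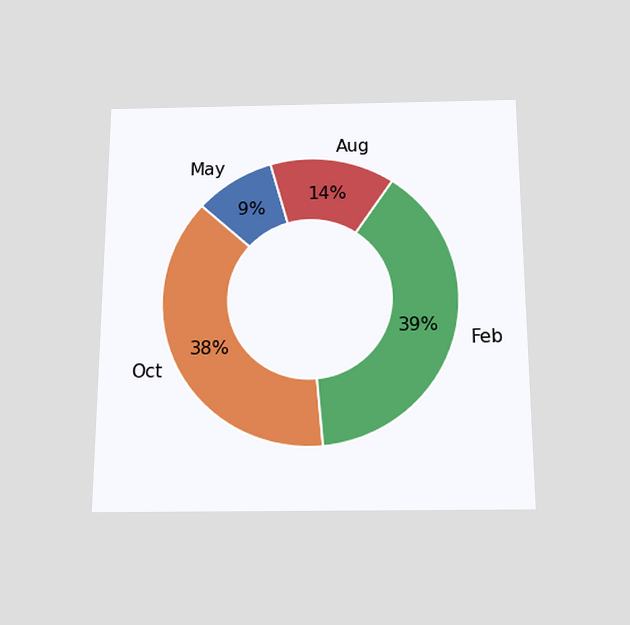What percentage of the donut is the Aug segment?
14%

The chart is viewed slightly from below. The Aug segment takes up 14% of the ring.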